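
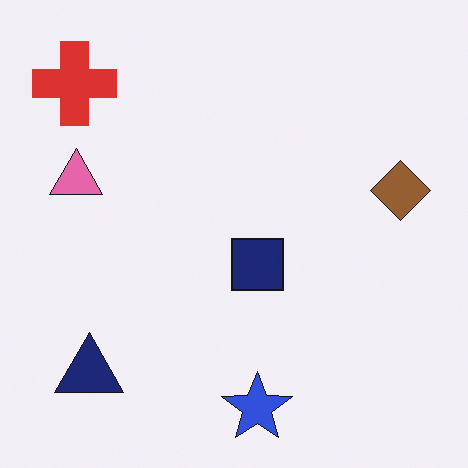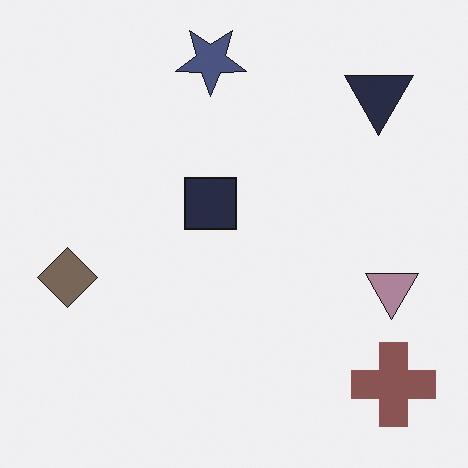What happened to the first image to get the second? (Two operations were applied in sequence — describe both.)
It was rotated 180°, then heavily desaturated.

The red cross sits in the top-left of the first image and the bottom-right of the second — consistent with a whole-image 180° rotation. All colors are more muted and greyish — a global saturation change.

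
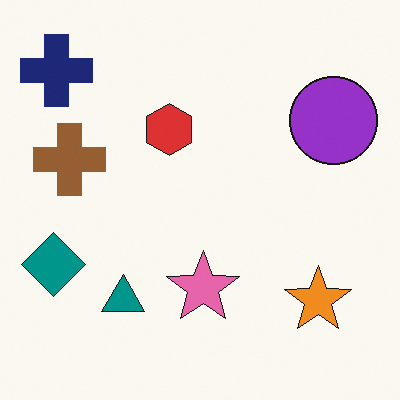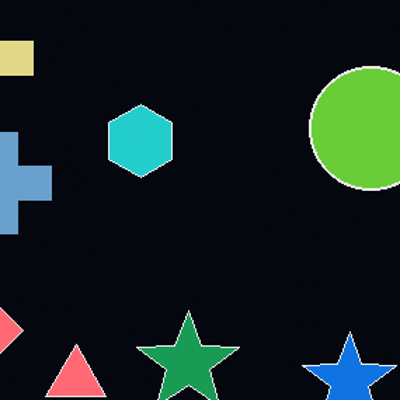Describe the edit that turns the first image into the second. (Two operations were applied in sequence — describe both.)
The transformation is: cropped to a modestly smaller region and rescaled, then color-inverted (negative).

The visible shapes are larger and the field of view is narrower; shapes near the original edges may be partly or wholly outside the frame — a crop-and-rescale. The light background has become dark and every shape's color is its complement — a photographic negative.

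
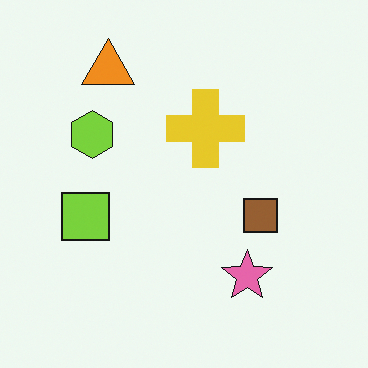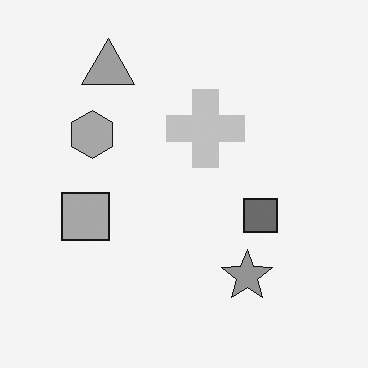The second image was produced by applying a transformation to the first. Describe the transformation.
This is the original image converted to grayscale.

All color is removed — every shape is now a shade of grey.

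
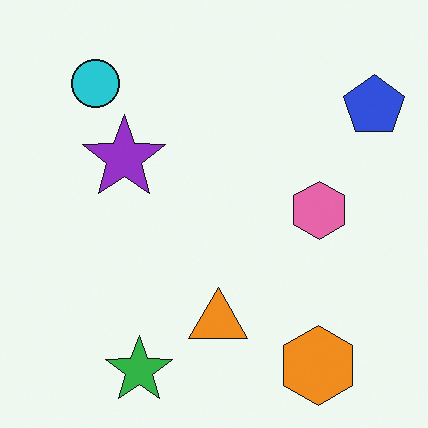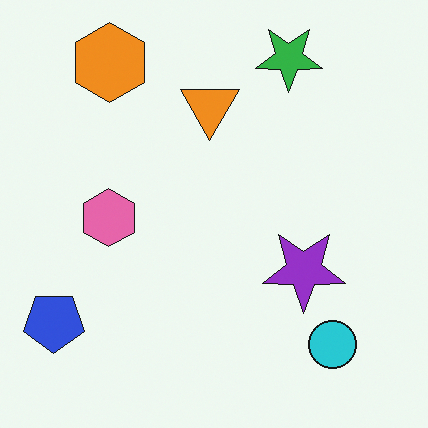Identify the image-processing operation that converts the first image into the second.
It was rotated 180°.

The blue pentagon sits in the top-right of the first image and the bottom-left of the second — consistent with a whole-image 180° rotation.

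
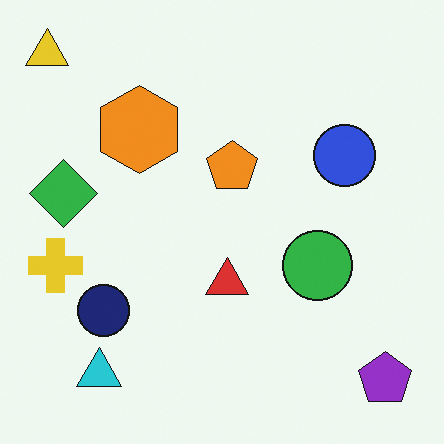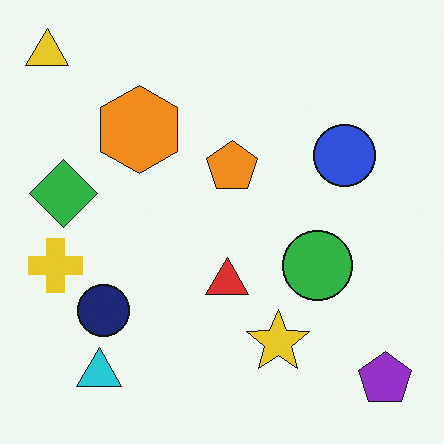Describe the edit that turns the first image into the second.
The image was overlaid with an additional yellow star.

A yellow star appears in the second image that is absent from the first.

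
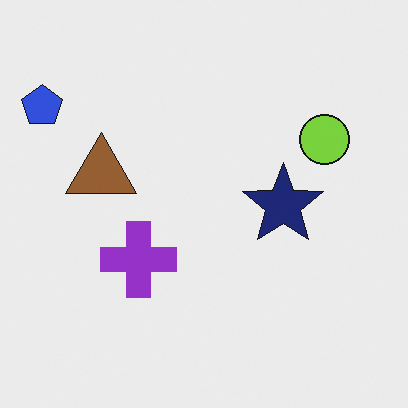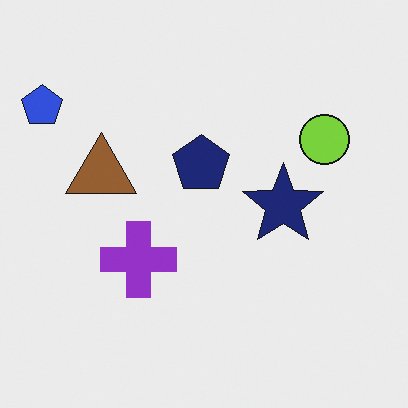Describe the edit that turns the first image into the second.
This is the original image overlaid with an additional navy pentagon.

A navy pentagon appears in the second image that is absent from the first.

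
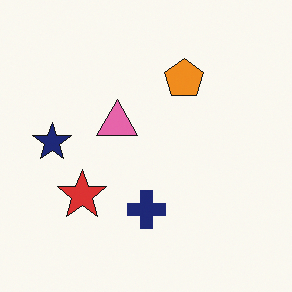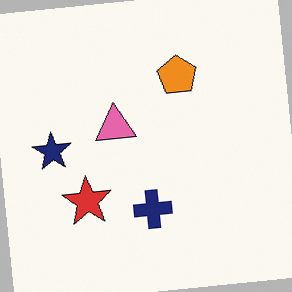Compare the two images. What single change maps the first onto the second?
This is the original image rotated counter-clockwise by a small amount.

Every shape is tilted by the same angle and the image corners show triangular fill wedges — a whole-image rotation by a non-right angle.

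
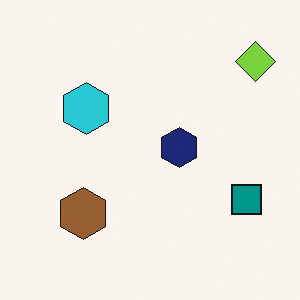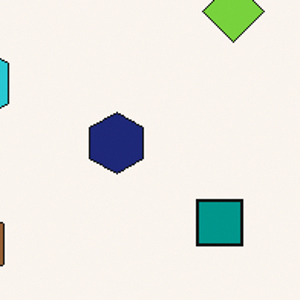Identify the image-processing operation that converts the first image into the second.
The transformation is: cropped to a modestly smaller region and rescaled.

The visible shapes are larger and the field of view is narrower; shapes near the original edges may be partly or wholly outside the frame — a crop-and-rescale.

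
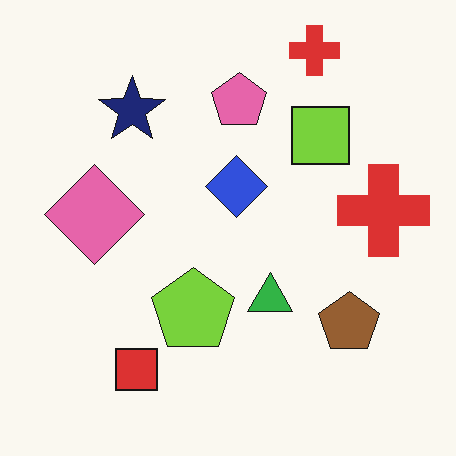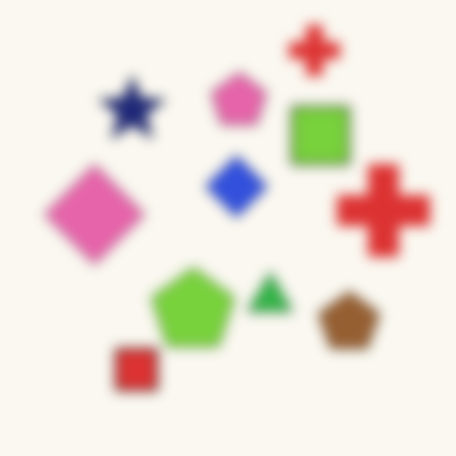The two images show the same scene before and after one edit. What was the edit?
This is the original image strongly gaussian-blurred.

Shape edges and outlines are uniformly softened across the whole image.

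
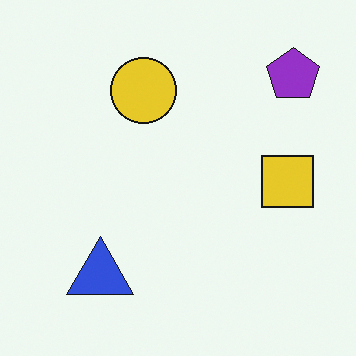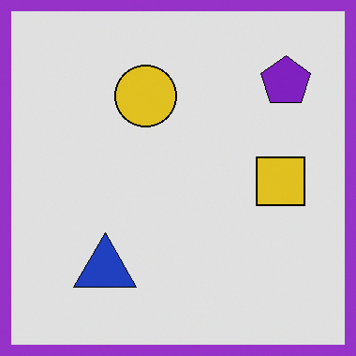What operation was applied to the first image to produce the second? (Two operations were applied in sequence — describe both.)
This is the original image moderately posterized, then framed with a purple border.

Each flat color has snapped to a coarser quantized level — most visibly, the near-white background has dropped to a flat grey. A solid purple frame runs around the edge of the second image, with the content slightly shrunk inside it.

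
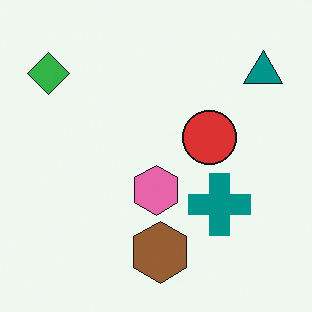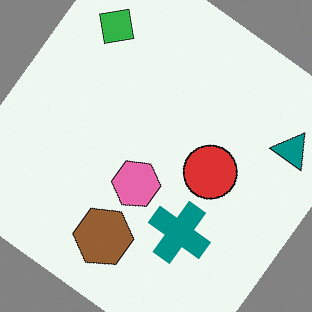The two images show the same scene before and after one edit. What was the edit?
The second image is the first rotated clockwise by a large amount — several tens of degrees.

Every shape is tilted by the same angle and the image corners show triangular fill wedges — a whole-image rotation by a non-right angle.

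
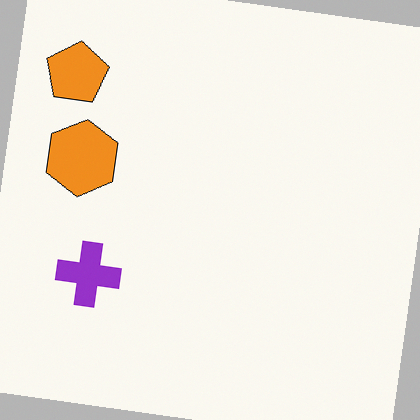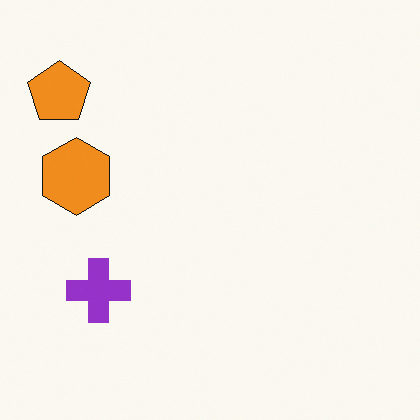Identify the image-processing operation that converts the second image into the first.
It was rotated clockwise by a slight angle.

Every shape is tilted by the same angle and the image corners show triangular fill wedges — a whole-image rotation by a non-right angle.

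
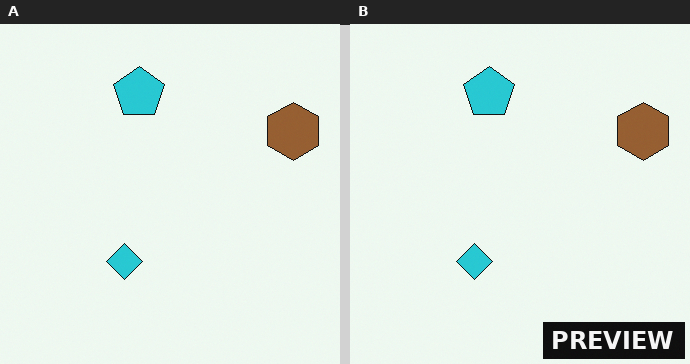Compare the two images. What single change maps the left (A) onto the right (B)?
It was watermarked with the text "PREVIEW" in the lower-right corner.

A dark label reading "PREVIEW" appears in the lower-right corner.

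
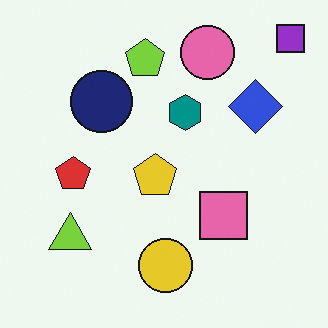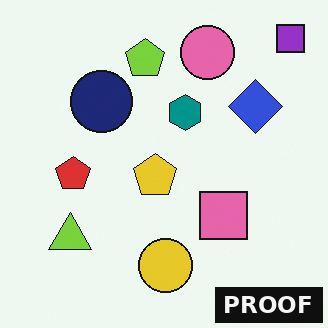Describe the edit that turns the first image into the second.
This is the original image watermarked with the text "PROOF" in the lower-right corner.

A dark label reading "PROOF" appears in the lower-right corner.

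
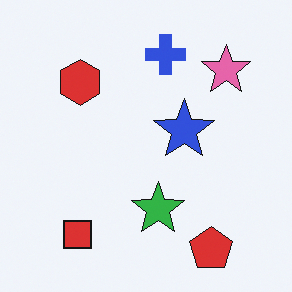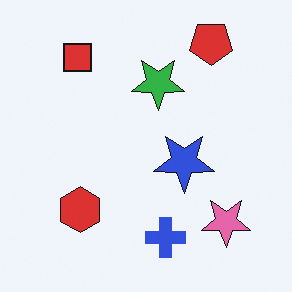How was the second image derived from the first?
The image was flipped vertically (top ↔ bottom).

The red pentagon is in the bottom-right of the first image and the top-right of the second — shapes on opposite sides of the horizontal midline have swapped in a mirror flip.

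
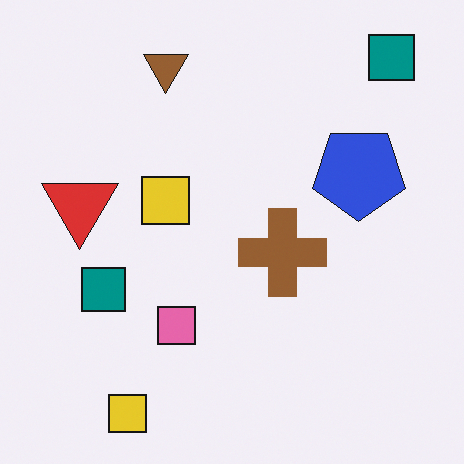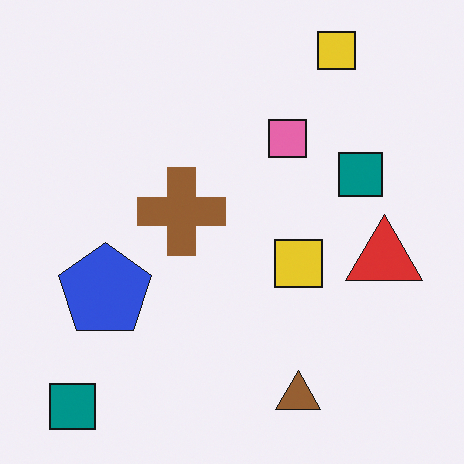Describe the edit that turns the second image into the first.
The transformation is: rotated 180°.

The brown triangle sits in the bottom of the second image and the top of the first — consistent with a whole-image 180° rotation.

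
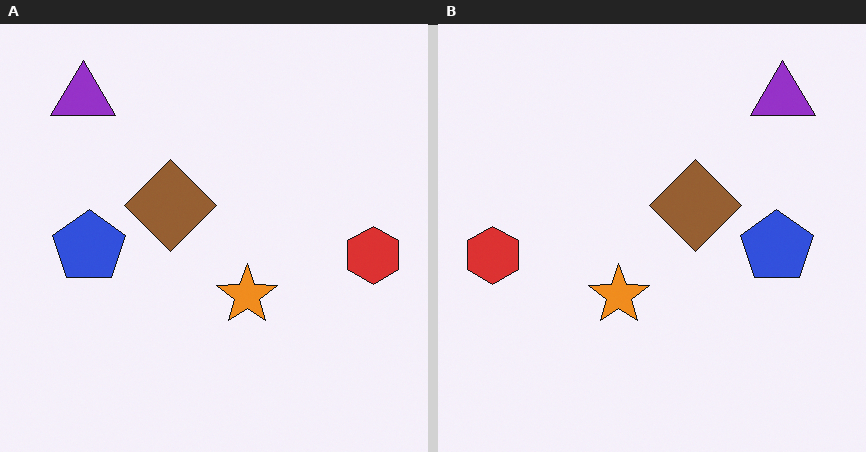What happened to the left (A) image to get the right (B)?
It was flipped horizontally (left ↔ right).

The red hexagon is in the right of the left (A) image and the left of the right (B) — shapes on opposite sides of the vertical midline have swapped in a mirror flip.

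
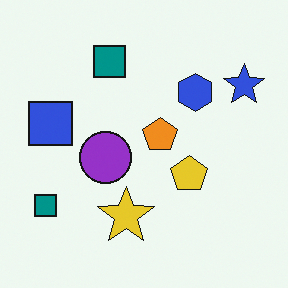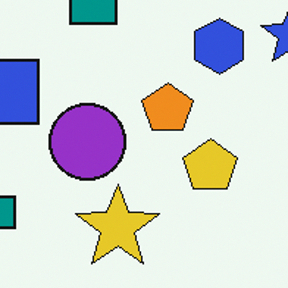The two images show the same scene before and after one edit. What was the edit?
The transformation is: cropped slightly and scaled back up.

The visible shapes are larger and the field of view is narrower; shapes near the original edges may be partly or wholly outside the frame — a crop-and-rescale.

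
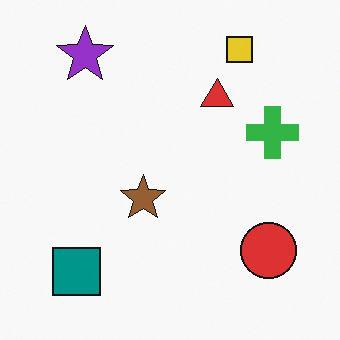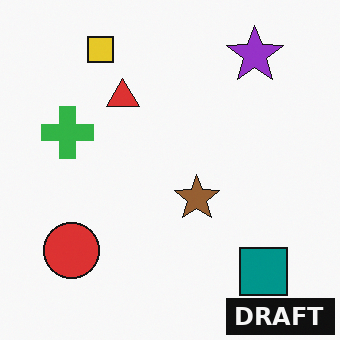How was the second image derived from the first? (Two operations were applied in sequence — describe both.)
It was flipped horizontally (left ↔ right), then watermarked with the text "DRAFT" in the lower-right corner.

The green cross is in the right of the first image and the left of the second — shapes on opposite sides of the vertical midline have swapped in a mirror flip. A dark label reading "DRAFT" appears in the lower-right corner.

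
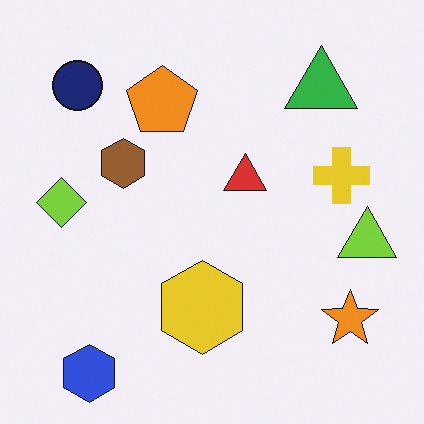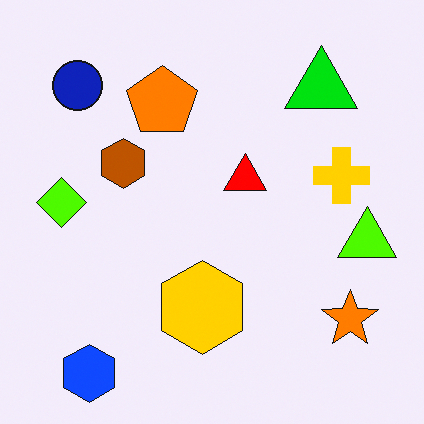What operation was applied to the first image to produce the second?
The second image is the first made much more vivid (saturation change).

All colors are more vivid — a global saturation change.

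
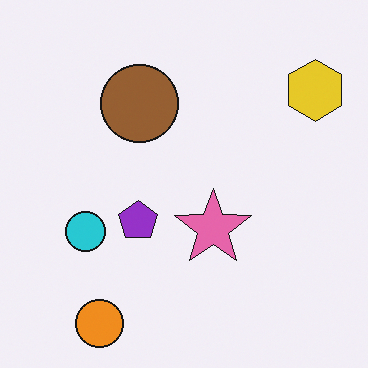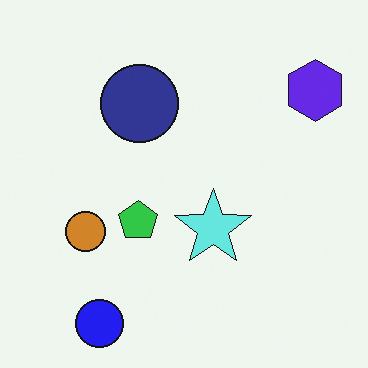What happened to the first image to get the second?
It was hue-shifted by a large amount.

Every shape's color has rotated by the same amount around the hue wheel — a uniform hue shift.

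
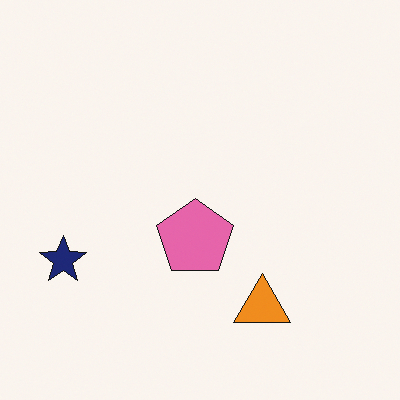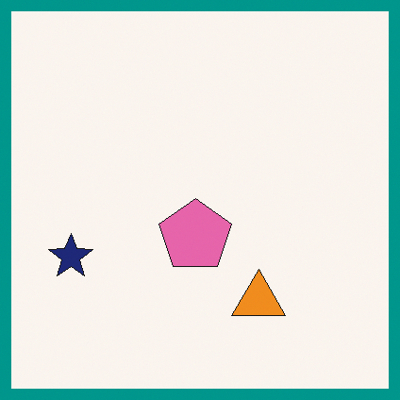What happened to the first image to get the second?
The transformation is: framed with a teal border.

A solid teal frame runs around the edge of the second image, with the content slightly shrunk inside it.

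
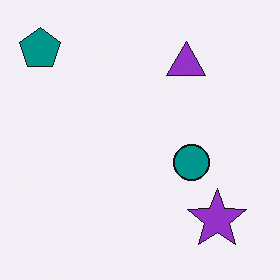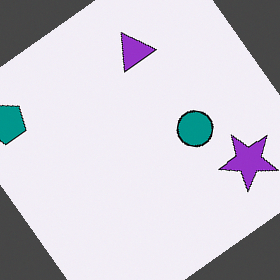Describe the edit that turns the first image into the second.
It was rotated counter-clockwise by a large amount — several tens of degrees.

Every shape is tilted by the same angle and the image corners show triangular fill wedges — a whole-image rotation by a non-right angle.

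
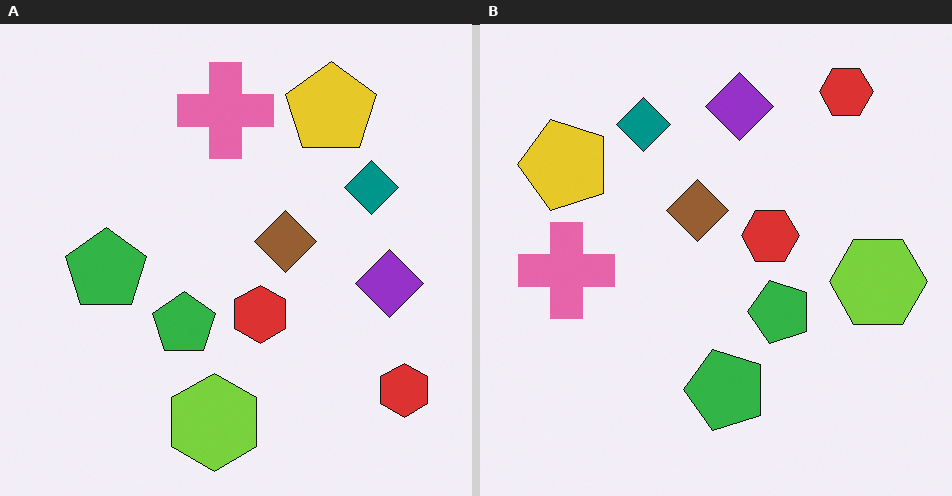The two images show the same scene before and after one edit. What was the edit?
The right (B) image is the left (A) rotated 90° counter-clockwise.

The yellow pentagon sits in the top-right of the left (A) image and the top-left of the right (B) — consistent with a whole-image 90° counter-clockwise rotation.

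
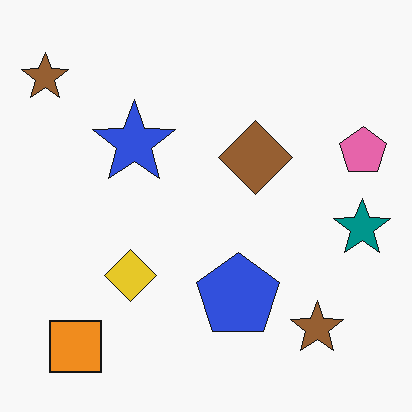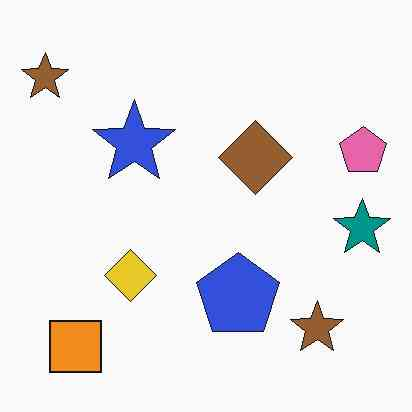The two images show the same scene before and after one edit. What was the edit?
The transformation is: given moderate JPEG compression.

Blocky 8×8 compression artifacts appear around shape edges and the flat background shows ringing — characteristic JPEG degradation.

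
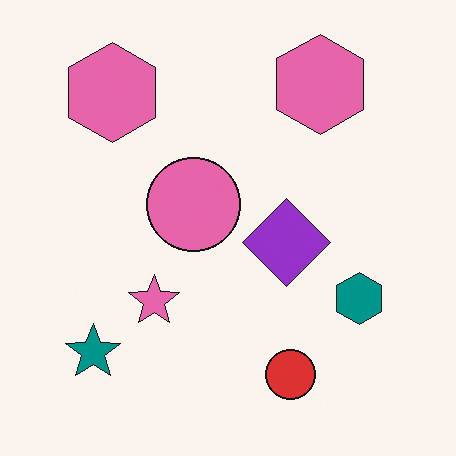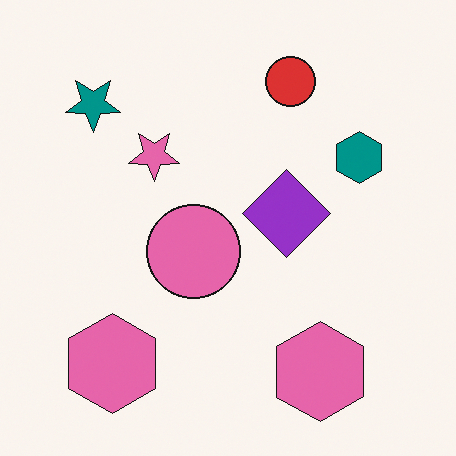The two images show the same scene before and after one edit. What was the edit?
The transformation is: flipped vertically (top ↔ bottom).

The red circle is in the bottom of the first image and the top of the second — shapes on opposite sides of the horizontal midline have swapped in a mirror flip.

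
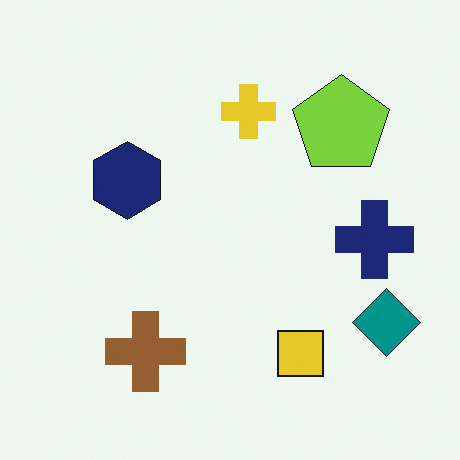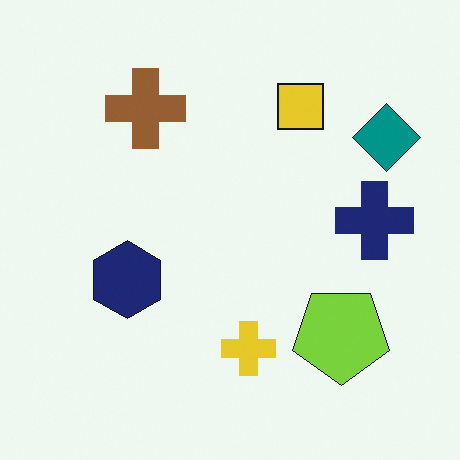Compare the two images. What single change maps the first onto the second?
It was flipped vertically (top ↔ bottom).

The yellow square is in the bottom of the first image and the top of the second — shapes on opposite sides of the horizontal midline have swapped in a mirror flip.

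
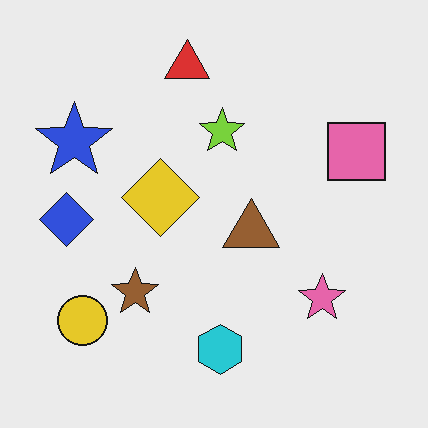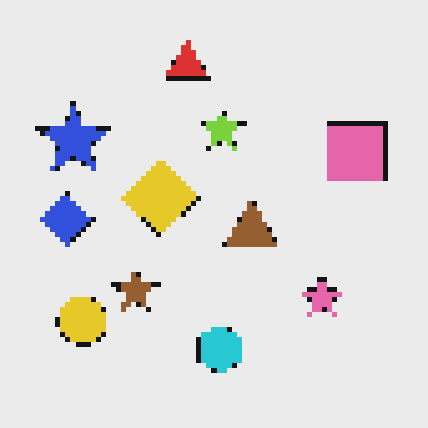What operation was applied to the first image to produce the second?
This is the original image lightly pixelated (a mild mosaic effect).

Shapes are reduced to large square blocks; fine edges and outlines are lost — a downscale-then-upscale (mosaic) effect.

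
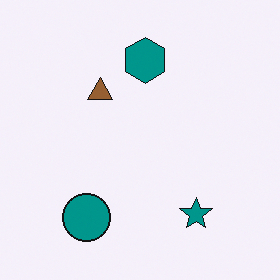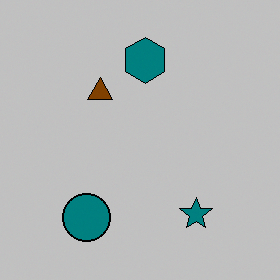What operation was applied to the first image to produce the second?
The image was aggressively posterized.

Each flat color has snapped to a coarser quantized level — most visibly, the near-white background has dropped to a flat grey.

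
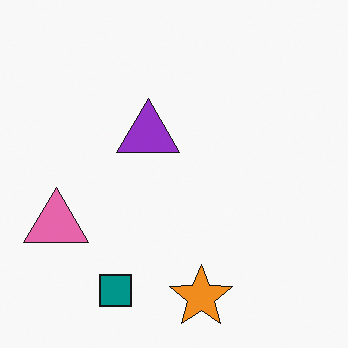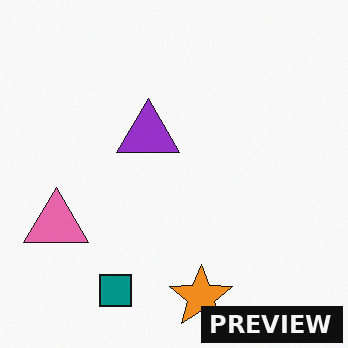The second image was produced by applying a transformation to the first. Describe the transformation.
Watermarked with the text "PREVIEW" in the lower-right corner.

A dark label reading "PREVIEW" appears in the lower-right corner.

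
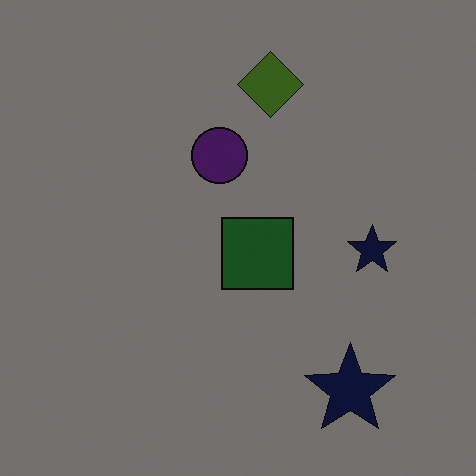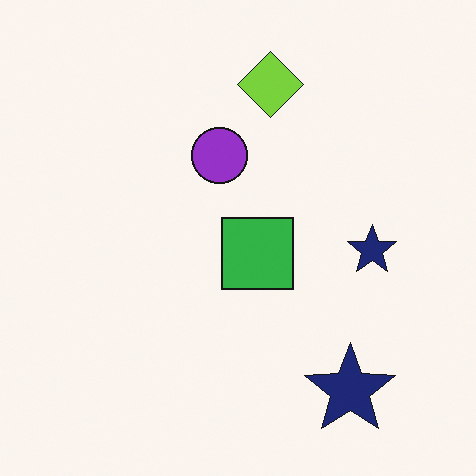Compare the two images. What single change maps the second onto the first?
The first image is the second darkened a lot.

Every pixel — background and shapes alike — is uniformly darkened.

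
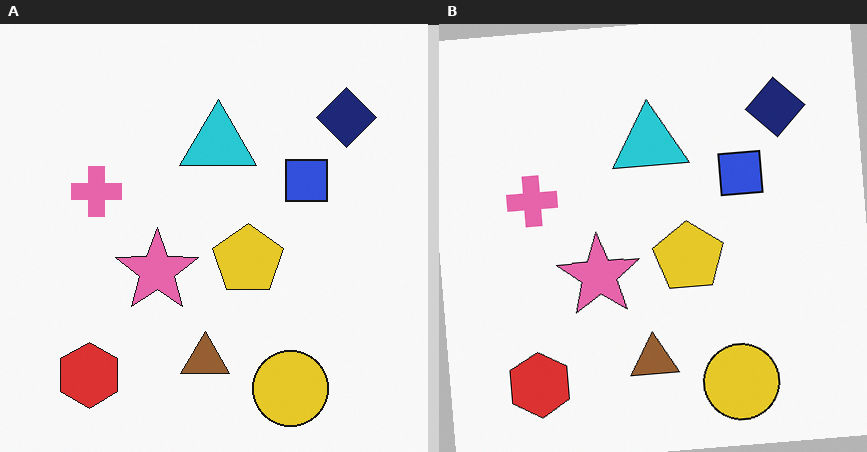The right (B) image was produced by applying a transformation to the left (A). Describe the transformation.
The transformation is: rotated counter-clockwise by a small amount.

Every shape is tilted by the same angle and the image corners show triangular fill wedges — a whole-image rotation by a non-right angle.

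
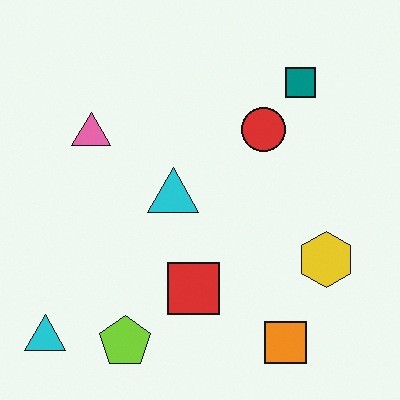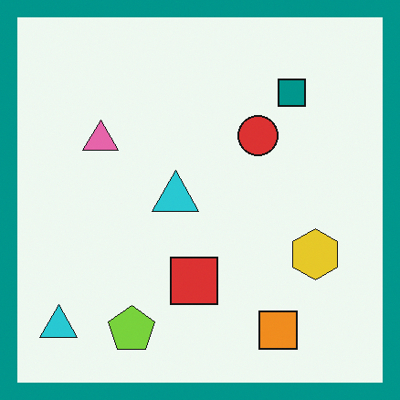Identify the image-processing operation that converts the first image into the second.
The image was framed with a teal border.

A solid teal frame runs around the edge of the second image, with the content slightly shrunk inside it.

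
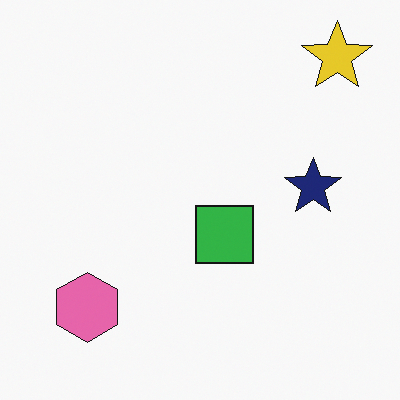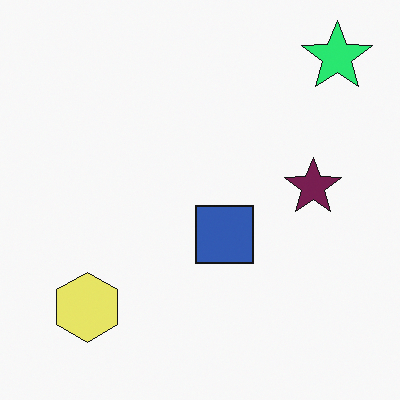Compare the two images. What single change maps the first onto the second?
This is the original image hue-shifted by a moderate amount.

Every shape's color has rotated by the same amount around the hue wheel — a uniform hue shift.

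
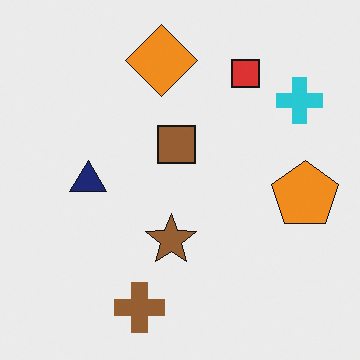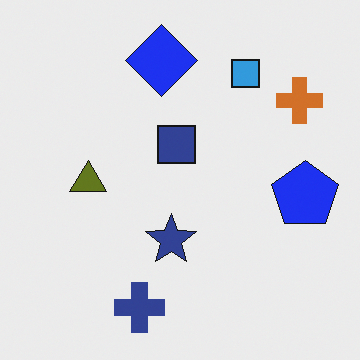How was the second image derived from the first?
This is the original image hue-shifted by a large amount.

Every shape's color has rotated by the same amount around the hue wheel — a uniform hue shift.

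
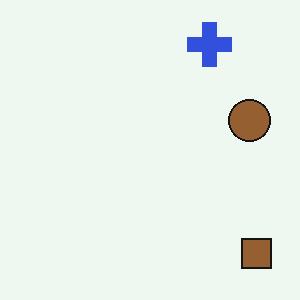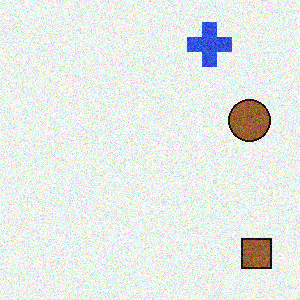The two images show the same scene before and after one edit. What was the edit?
Degraded with visible gaussian noise.

Random speckle covers the whole image, including the flat background.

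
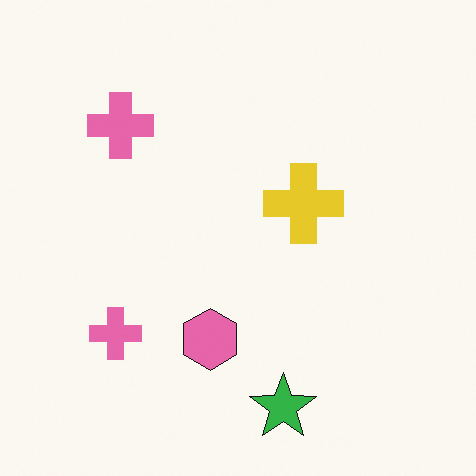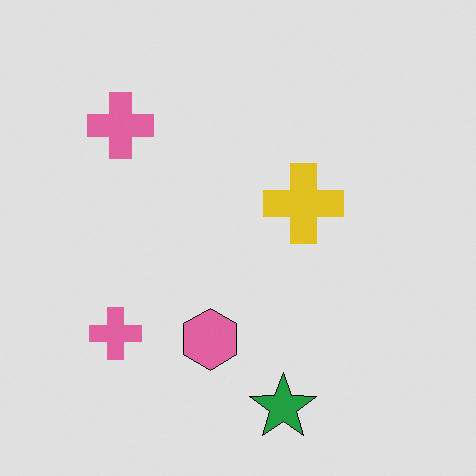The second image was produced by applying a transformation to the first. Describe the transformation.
The image was posterized to a reduced palette.

Each flat color has snapped to a coarser quantized level — most visibly, the near-white background has dropped to a flat grey.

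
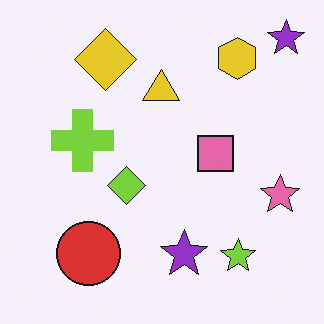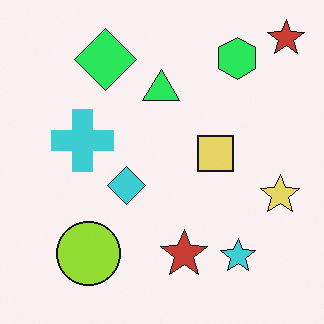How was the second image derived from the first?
The image was hue-shifted by a moderate amount.

Every shape's color has rotated by the same amount around the hue wheel — a uniform hue shift.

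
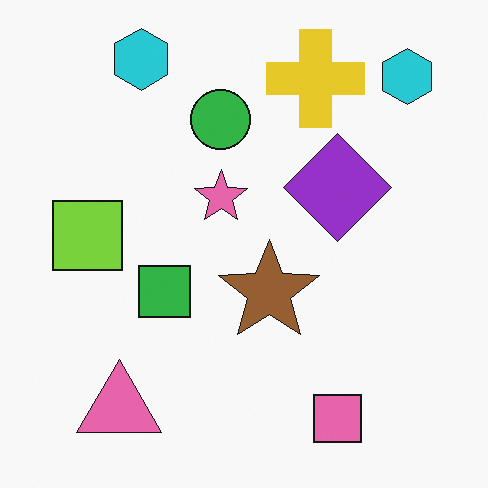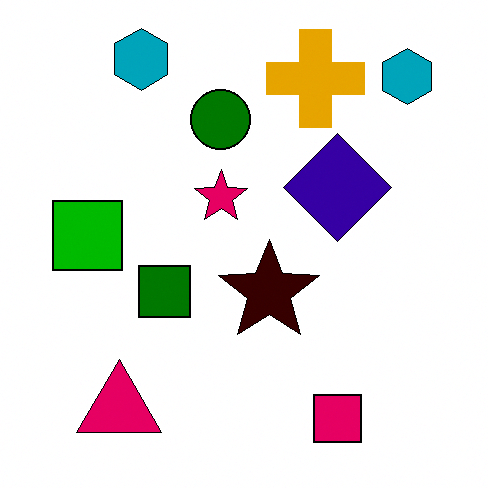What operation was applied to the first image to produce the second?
The image was given much higher contrast.

Tones are pushed away from mid-grey across the whole image — a global contrast change.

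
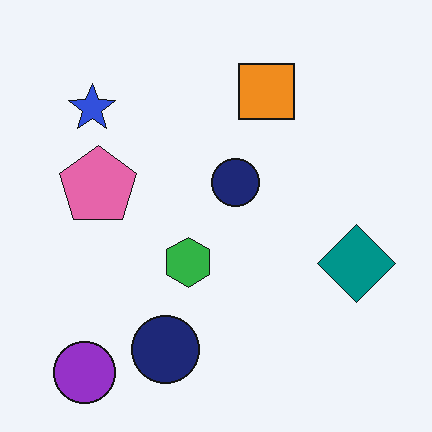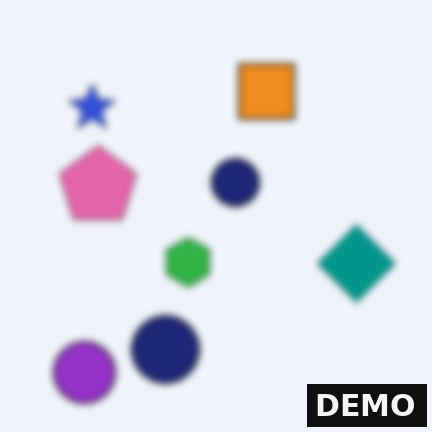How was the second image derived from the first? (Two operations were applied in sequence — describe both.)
The second image is the first moderately blurred, then watermarked with the text "DEMO" in the lower-right corner.

Shape edges and outlines are uniformly softened across the whole image. A dark label reading "DEMO" appears in the lower-right corner.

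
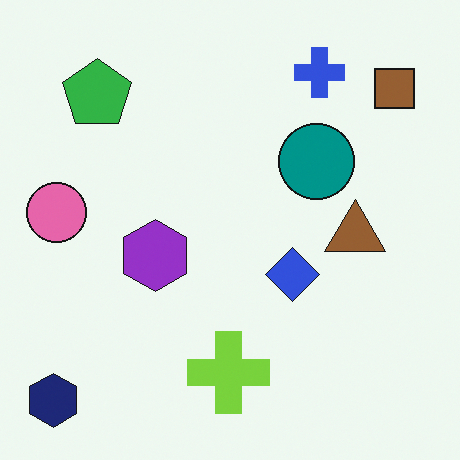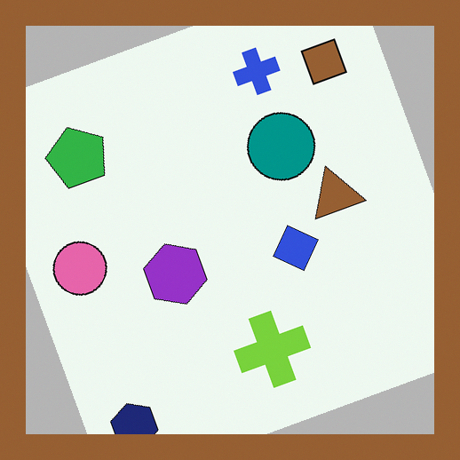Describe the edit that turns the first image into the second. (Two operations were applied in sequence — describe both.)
This is the original image rotated counter-clockwise by a clearly visible amount, then framed with a brown border.

Every shape is tilted by the same angle and the image corners show triangular fill wedges — a whole-image rotation by a non-right angle. A solid brown frame runs around the edge of the second image, with the content slightly shrunk inside it.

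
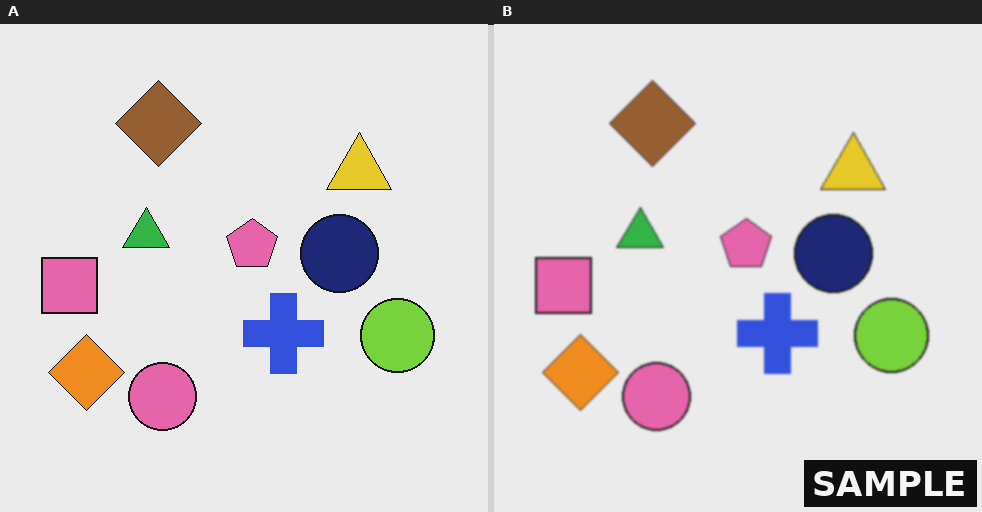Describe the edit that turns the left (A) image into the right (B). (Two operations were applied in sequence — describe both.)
The transformation is: given a subtle gaussian blur, then watermarked with the text "SAMPLE" in the lower-right corner.

Shape edges and outlines are uniformly softened across the whole image. A dark label reading "SAMPLE" appears in the lower-right corner.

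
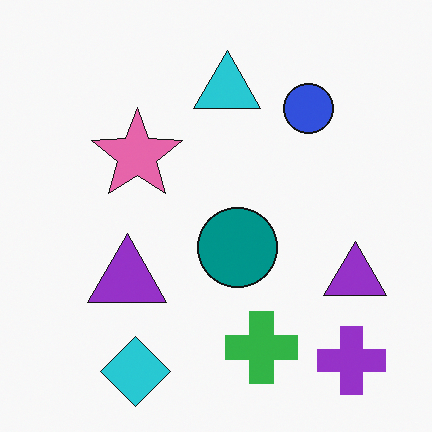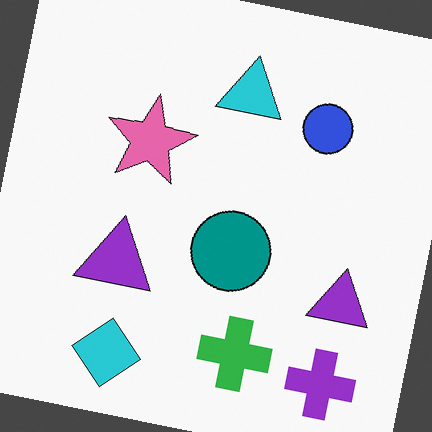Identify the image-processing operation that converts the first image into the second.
The transformation is: rotated clockwise by a small amount.

Every shape is tilted by the same angle and the image corners show triangular fill wedges — a whole-image rotation by a non-right angle.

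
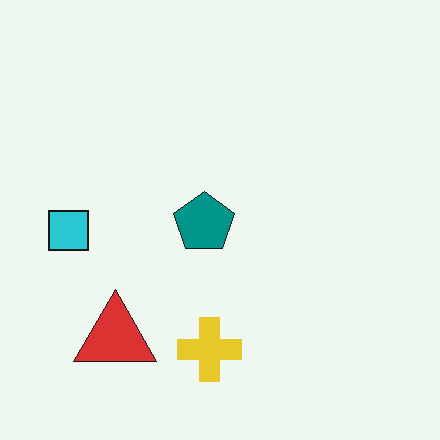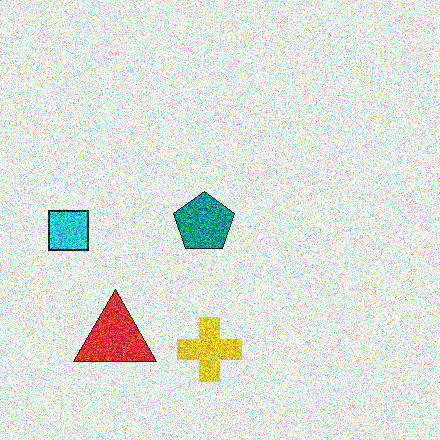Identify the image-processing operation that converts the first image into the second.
The image was degraded with strong gaussian noise.

Random speckle covers the whole image, including the flat background.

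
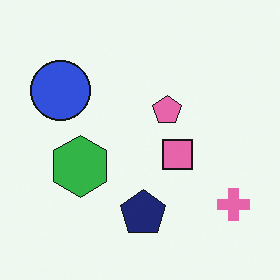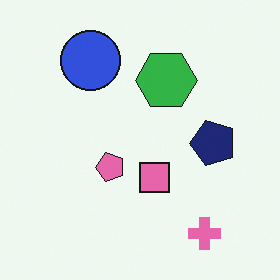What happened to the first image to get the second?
This is the original image transposed (reflected across the top-left ↔ bottom-right diagonal).

Shapes have swapped their row and column positions — what was in the top-right is now in the bottom-left — a diagonal reflection.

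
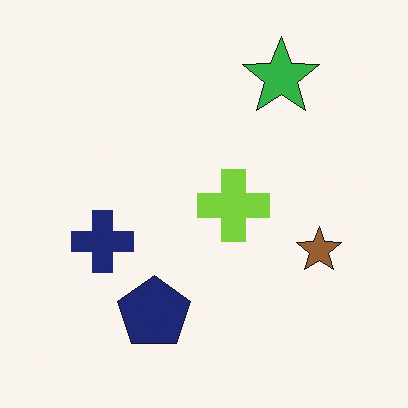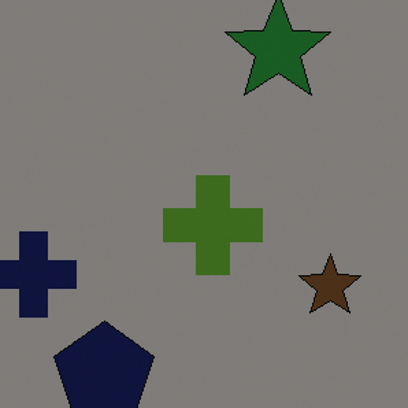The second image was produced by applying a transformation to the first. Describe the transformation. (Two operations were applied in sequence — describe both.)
The second image is the first cropped to a modestly smaller region and rescaled, then darkened a lot.

The visible shapes are larger and the field of view is narrower; shapes near the original edges may be partly or wholly outside the frame — a crop-and-rescale. Every pixel — background and shapes alike — is uniformly darkened.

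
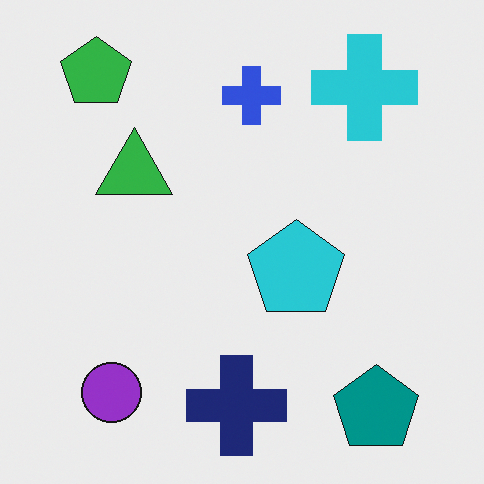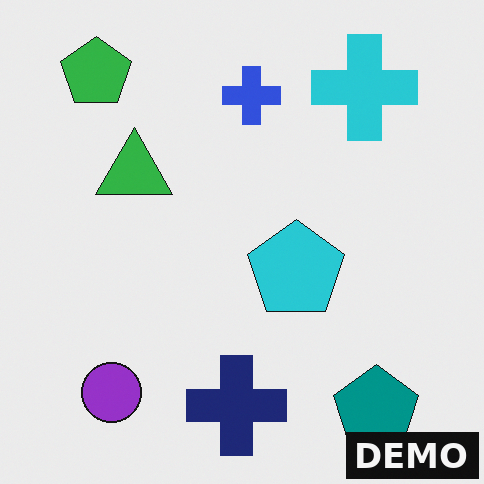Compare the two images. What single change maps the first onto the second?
The transformation is: watermarked with the text "DEMO" in the lower-right corner.

A dark label reading "DEMO" appears in the lower-right corner.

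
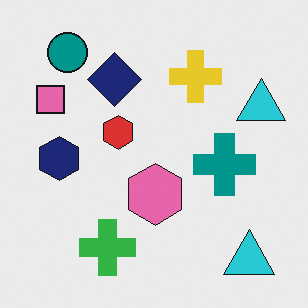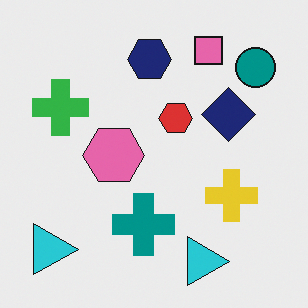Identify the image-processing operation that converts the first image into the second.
The image was rotated 90° clockwise.

The teal circle sits in the top-left of the first image and the top-right of the second — consistent with a whole-image 90° clockwise rotation.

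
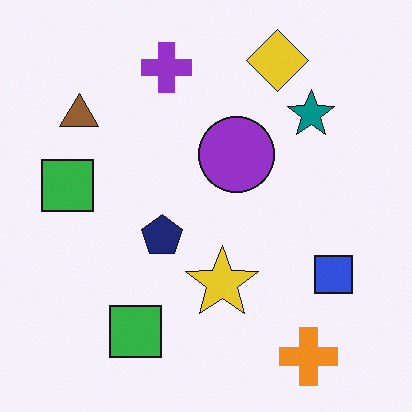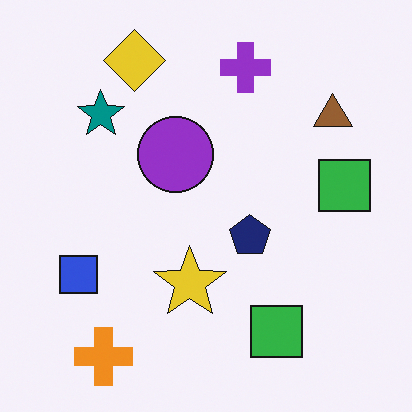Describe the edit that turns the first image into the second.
The transformation is: flipped horizontally (left ↔ right).

The blue square is in the right of the first image and the left of the second — shapes on opposite sides of the vertical midline have swapped in a mirror flip.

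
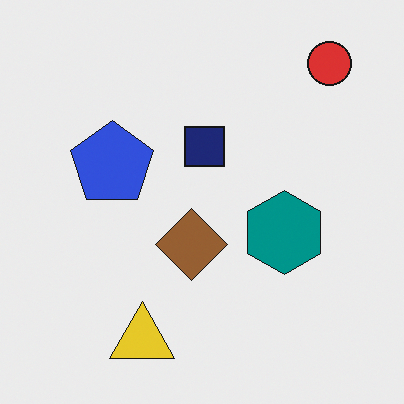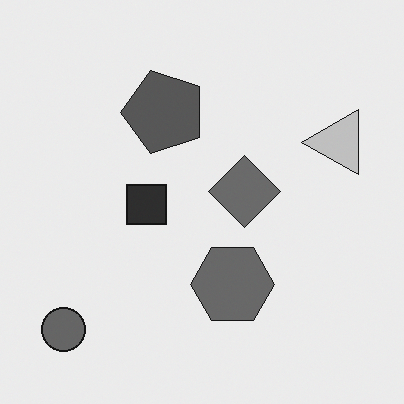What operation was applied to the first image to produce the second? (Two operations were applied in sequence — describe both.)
The image was converted to grayscale, then transposed (reflected across the top-left ↔ bottom-right diagonal).

All color is removed — every shape is now a shade of grey. Shapes have swapped their row and column positions — what was in the top-right is now in the bottom-left — a diagonal reflection.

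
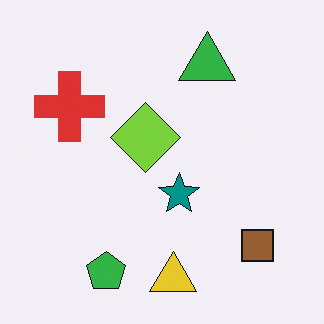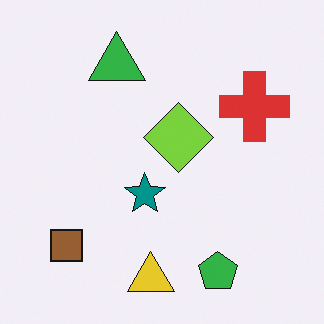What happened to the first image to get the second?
The image was flipped horizontally (left ↔ right).

The brown square is in the bottom-right of the first image and the bottom-left of the second — shapes on opposite sides of the vertical midline have swapped in a mirror flip.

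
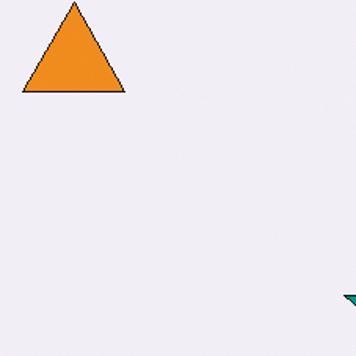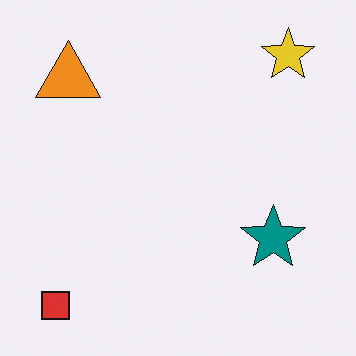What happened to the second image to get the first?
Cropped to a modestly smaller region and rescaled.

The visible shapes are larger and the field of view is narrower; shapes near the original edges may be partly or wholly outside the frame — a crop-and-rescale.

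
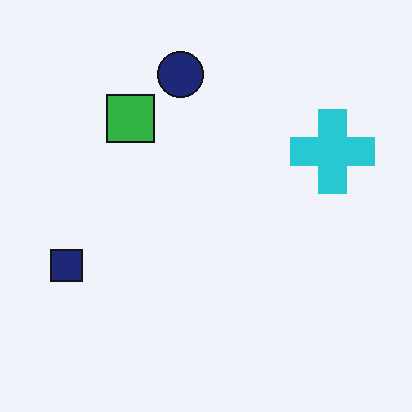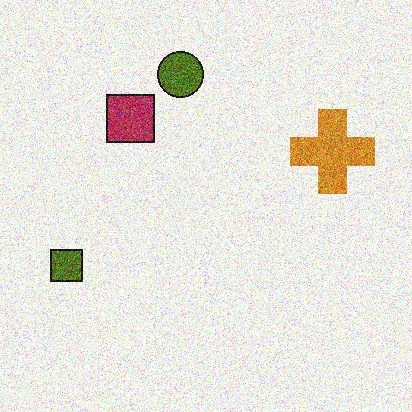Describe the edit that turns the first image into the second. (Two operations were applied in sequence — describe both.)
The transformation is: hue-shifted by a large amount, then degraded with strong gaussian noise.

Every shape's color has rotated by the same amount around the hue wheel — a uniform hue shift. Random speckle covers the whole image, including the flat background.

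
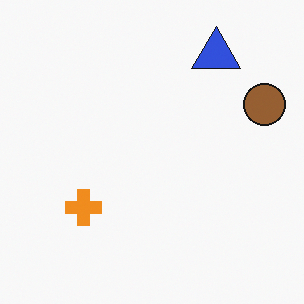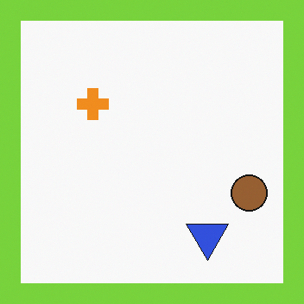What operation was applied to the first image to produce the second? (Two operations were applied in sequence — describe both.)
This is the original image flipped vertically (top ↔ bottom), then framed with a lime border.

The blue triangle is in the top-right of the first image and the bottom-right of the second — shapes on opposite sides of the horizontal midline have swapped in a mirror flip. A solid lime frame runs around the edge of the second image, with the content slightly shrunk inside it.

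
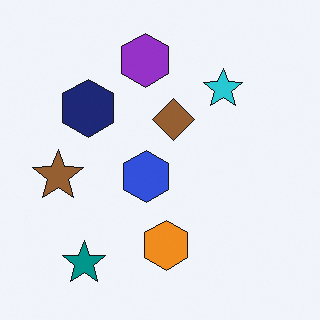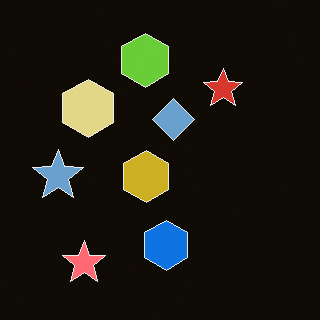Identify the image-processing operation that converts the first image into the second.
This is the original image color-inverted (negative).

The light background has become dark and every shape's color is its complement — a photographic negative.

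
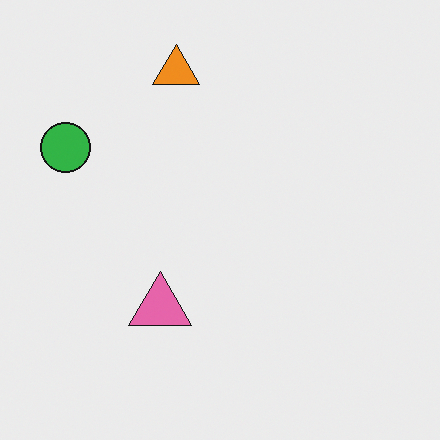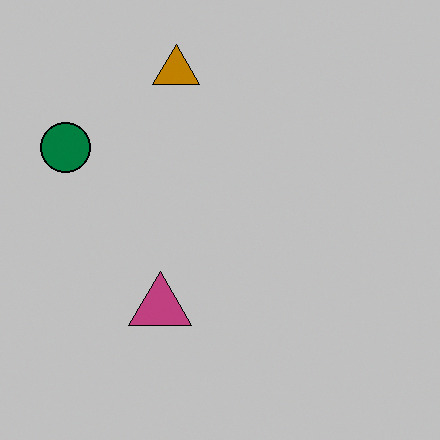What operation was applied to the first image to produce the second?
The image was heavily posterized to just a handful of flat colors.

Each flat color has snapped to a coarser quantized level — most visibly, the near-white background has dropped to a flat grey.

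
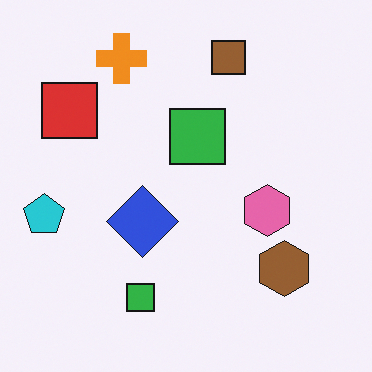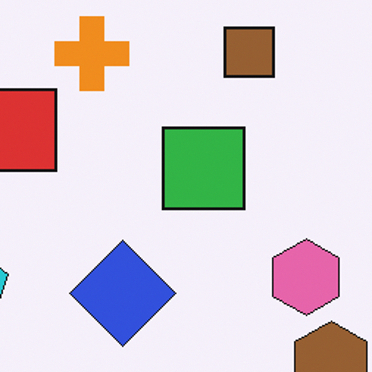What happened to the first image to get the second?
The image was cropped to a modestly smaller region and rescaled.

The visible shapes are larger and the field of view is narrower; shapes near the original edges may be partly or wholly outside the frame — a crop-and-rescale.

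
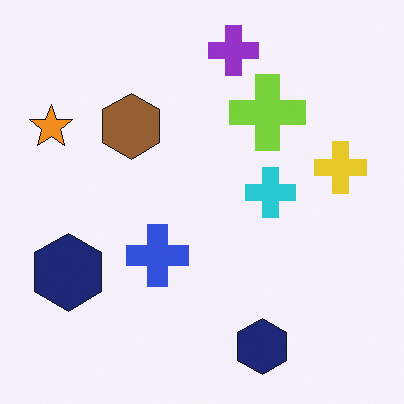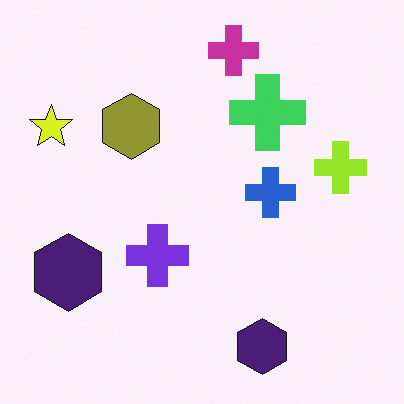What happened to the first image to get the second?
The transformation is: hue-shifted by a small amount.

Every shape's color has rotated by the same amount around the hue wheel — a uniform hue shift.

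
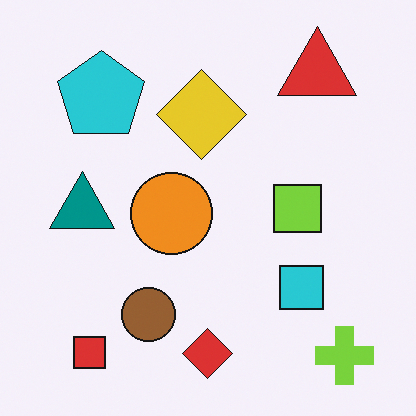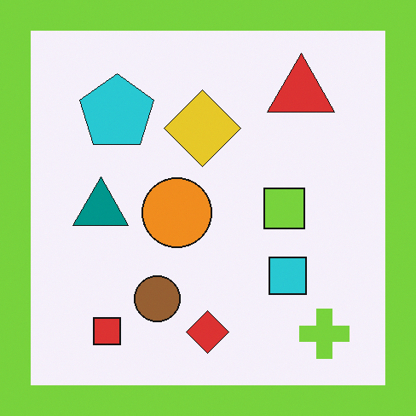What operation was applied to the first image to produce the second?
Framed with a lime border.

A solid lime frame runs around the edge of the second image, with the content slightly shrunk inside it.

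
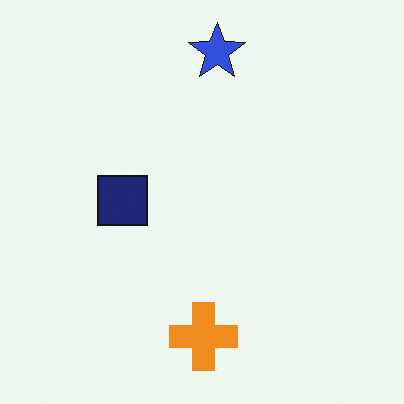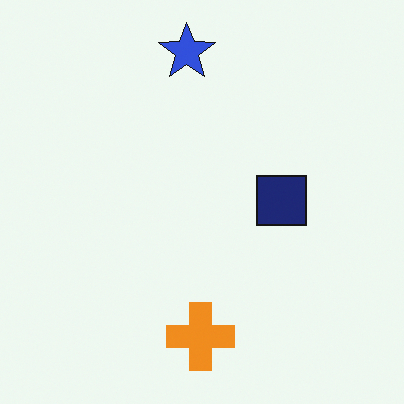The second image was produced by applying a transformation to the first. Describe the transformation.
It was flipped horizontally (left ↔ right).

The navy square is in the left of the first image and the right of the second — shapes on opposite sides of the vertical midline have swapped in a mirror flip.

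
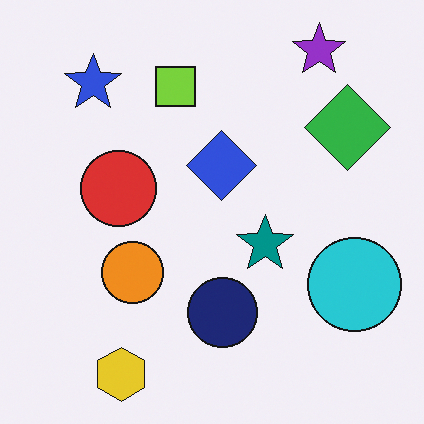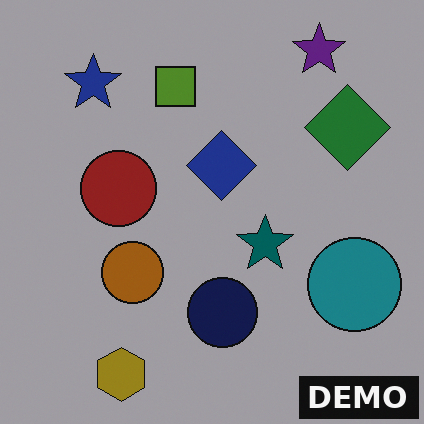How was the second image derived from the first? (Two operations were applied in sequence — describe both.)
It was noticeably darkened, then watermarked with the text "DEMO" in the lower-right corner.

Every pixel — background and shapes alike — is uniformly darkened. A dark label reading "DEMO" appears in the lower-right corner.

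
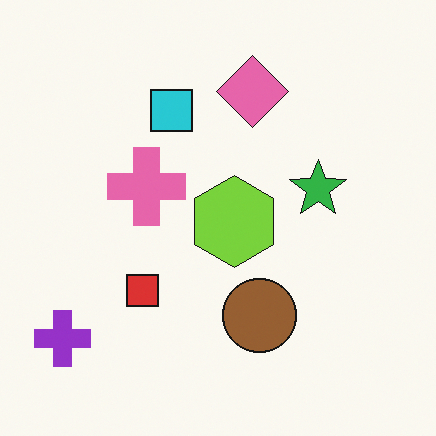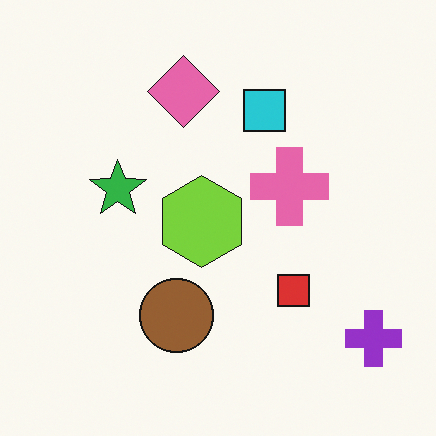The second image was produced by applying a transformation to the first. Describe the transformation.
The second image is the first flipped horizontally (left ↔ right).

The purple cross is in the bottom-left of the first image and the bottom-right of the second — shapes on opposite sides of the vertical midline have swapped in a mirror flip.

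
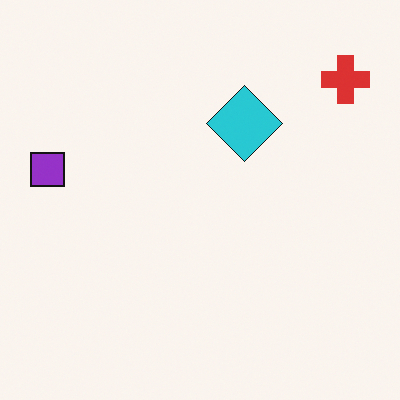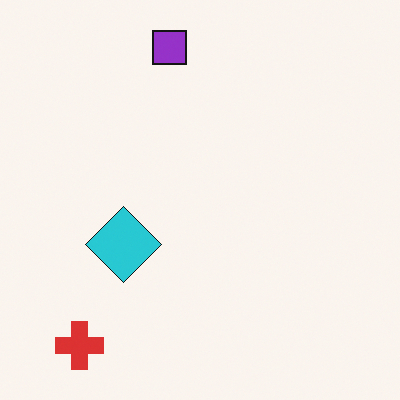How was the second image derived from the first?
The image was transposed (reflected across the top-left ↔ bottom-right diagonal).

Shapes have swapped their row and column positions — what was in the top-right is now in the bottom-left — a diagonal reflection.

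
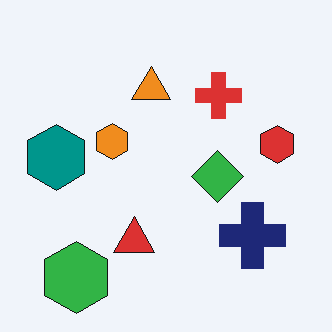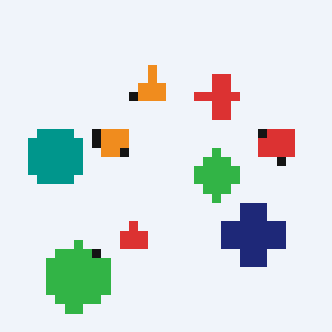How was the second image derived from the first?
It was heavily pixelated into large blocks.

Shapes are reduced to large square blocks; fine edges and outlines are lost — a downscale-then-upscale (mosaic) effect.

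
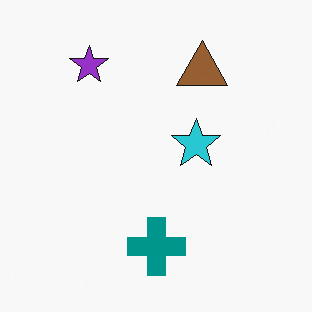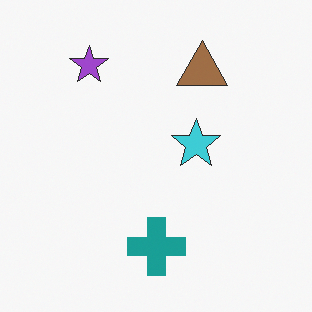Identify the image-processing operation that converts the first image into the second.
The image was given slightly reduced contrast.

Tones are pushed toward mid-grey across the whole image — a global contrast change.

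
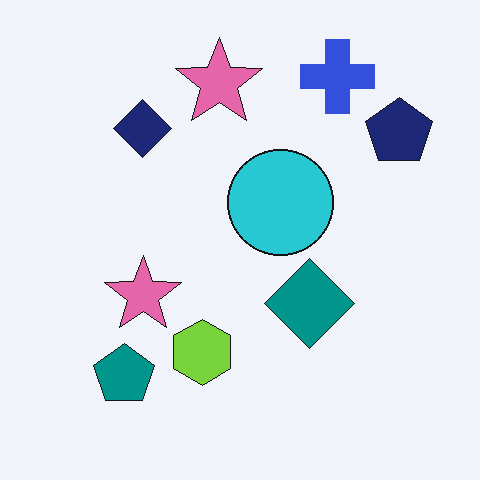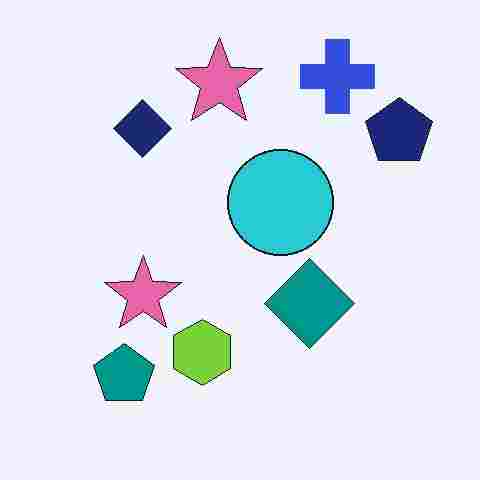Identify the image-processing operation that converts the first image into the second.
Heavily JPEG-compressed with obvious blocking artifacts.

Blocky 8×8 compression artifacts appear around shape edges and the flat background shows ringing — characteristic JPEG degradation.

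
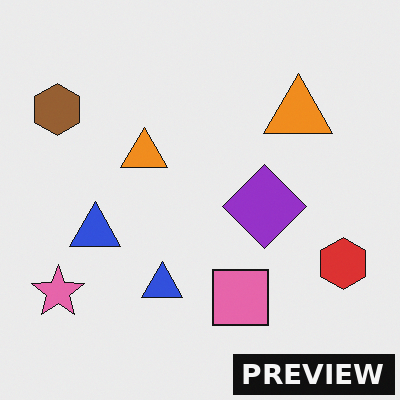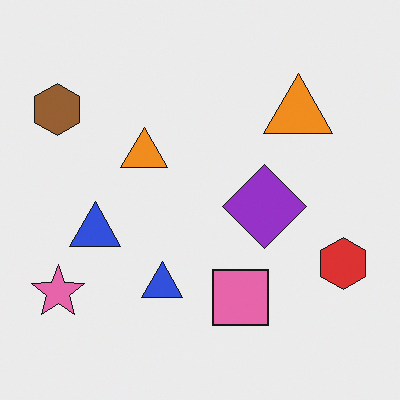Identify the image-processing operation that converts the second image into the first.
The image was watermarked with the text "PREVIEW" in the lower-right corner.

A dark label reading "PREVIEW" appears in the lower-right corner.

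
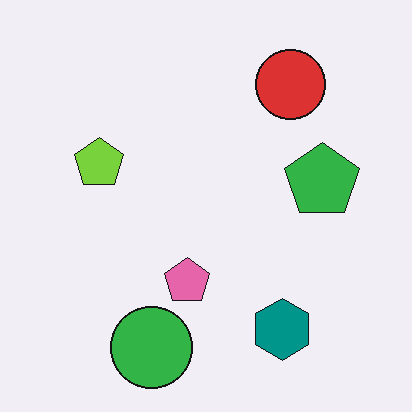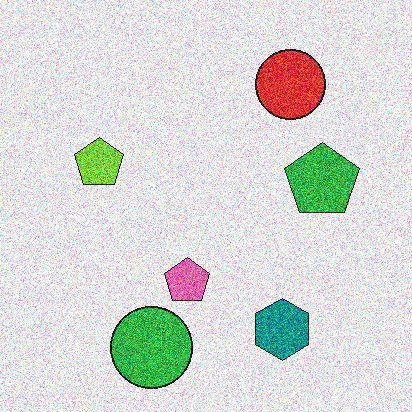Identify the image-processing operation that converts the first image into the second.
The second image is the first degraded with heavy additive noise.

Random speckle covers the whole image, including the flat background.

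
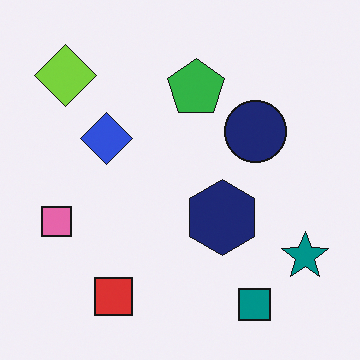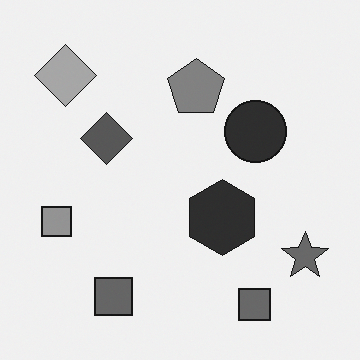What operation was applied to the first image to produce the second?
The second image is the first converted to grayscale.

All color is removed — every shape is now a shade of grey.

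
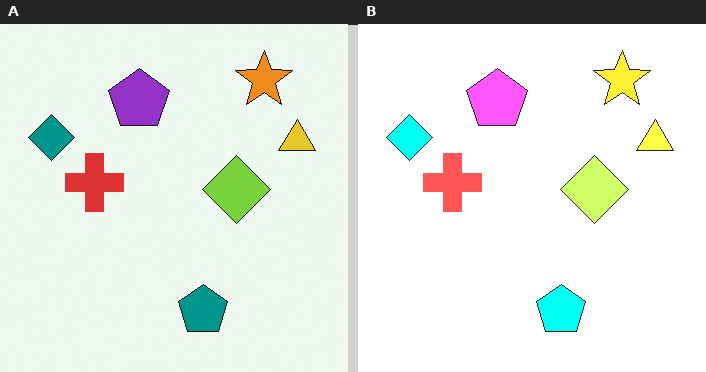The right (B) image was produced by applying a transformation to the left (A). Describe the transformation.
This is the original image substantially brightened.

Every pixel — background and shapes alike — is uniformly brightened.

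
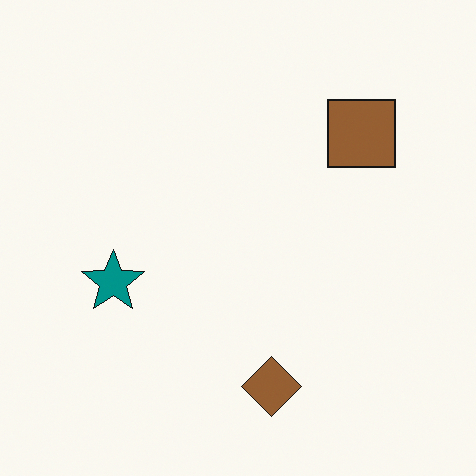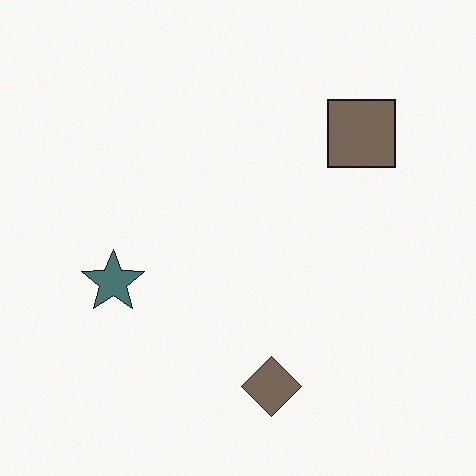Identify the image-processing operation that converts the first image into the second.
The image was made much more muted (saturation change).

All colors are more muted and greyish — a global saturation change.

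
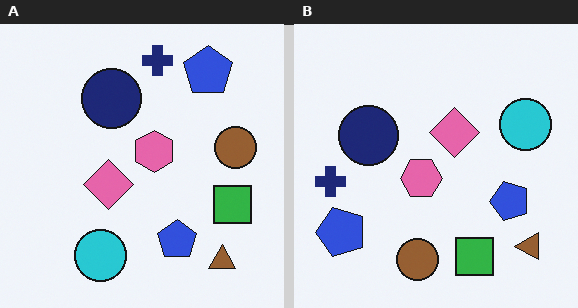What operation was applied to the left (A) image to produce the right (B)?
The image was transposed (reflected across the top-left ↔ bottom-right diagonal).

Shapes have swapped their row and column positions — what was in the top-right is now in the bottom-left — a diagonal reflection.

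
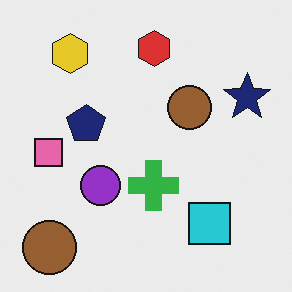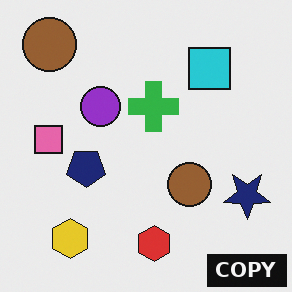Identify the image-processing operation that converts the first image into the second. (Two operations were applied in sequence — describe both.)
The second image is the first flipped vertically (top ↔ bottom), then watermarked with the text "COPY" in the lower-right corner.

The red hexagon is in the top of the first image and the bottom of the second — shapes on opposite sides of the horizontal midline have swapped in a mirror flip. A dark label reading "COPY" appears in the lower-right corner.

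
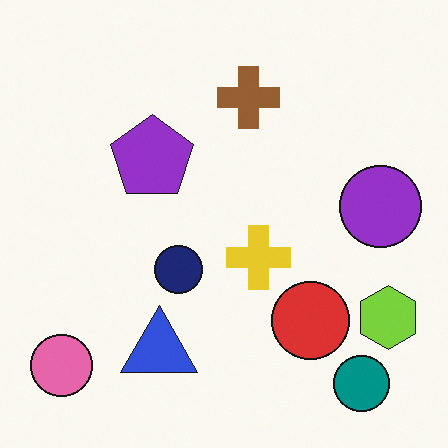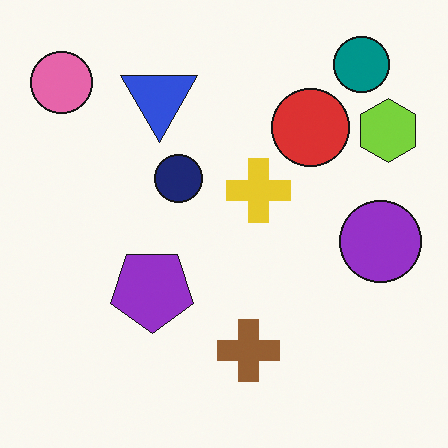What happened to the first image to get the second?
It was flipped vertically (top ↔ bottom).

The teal circle is in the bottom-right of the first image and the top-right of the second — shapes on opposite sides of the horizontal midline have swapped in a mirror flip.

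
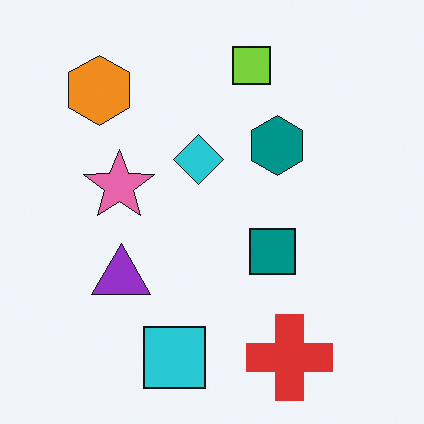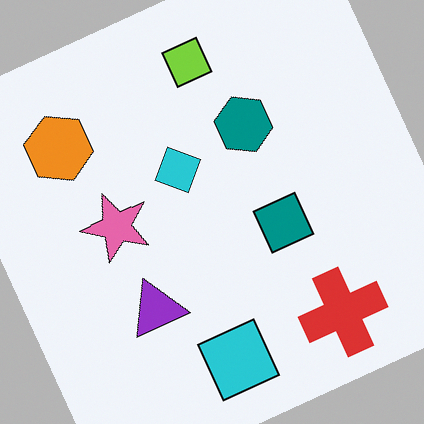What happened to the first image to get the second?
The image was rotated counter-clockwise by a moderate amount.

Every shape is tilted by the same angle and the image corners show triangular fill wedges — a whole-image rotation by a non-right angle.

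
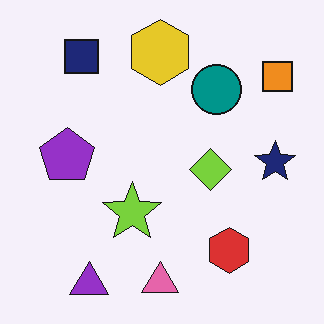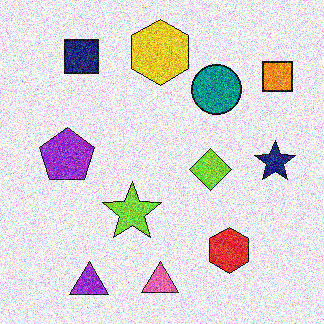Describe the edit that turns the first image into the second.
The second image is the first degraded with heavy additive noise.

Random speckle covers the whole image, including the flat background.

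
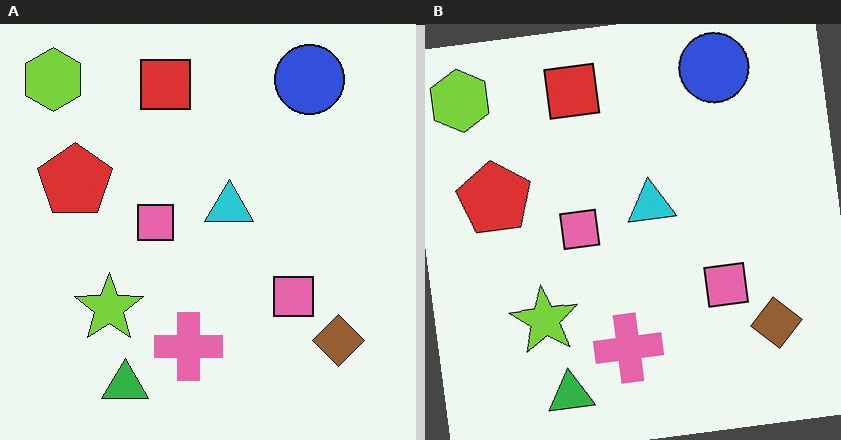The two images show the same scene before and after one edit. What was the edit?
It was rotated counter-clockwise by a slight angle.

Every shape is tilted by the same angle and the image corners show triangular fill wedges — a whole-image rotation by a non-right angle.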